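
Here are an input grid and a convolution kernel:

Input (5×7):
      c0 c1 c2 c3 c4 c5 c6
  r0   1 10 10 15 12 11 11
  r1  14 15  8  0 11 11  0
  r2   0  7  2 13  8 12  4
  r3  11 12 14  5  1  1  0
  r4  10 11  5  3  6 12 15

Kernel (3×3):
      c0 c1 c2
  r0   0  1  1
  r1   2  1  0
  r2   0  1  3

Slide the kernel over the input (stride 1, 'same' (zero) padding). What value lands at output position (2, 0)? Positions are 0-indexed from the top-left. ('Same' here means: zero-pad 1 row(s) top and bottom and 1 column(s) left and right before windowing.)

76

The receptive field on the zero-padded input at this output position is [0 14 15 / 0 0 7 / 0 11 12]. Elementwise product with the kernel and sum: 14·1 + 15·1 + 0·2 + 0·1 + 11·1 + 12·3.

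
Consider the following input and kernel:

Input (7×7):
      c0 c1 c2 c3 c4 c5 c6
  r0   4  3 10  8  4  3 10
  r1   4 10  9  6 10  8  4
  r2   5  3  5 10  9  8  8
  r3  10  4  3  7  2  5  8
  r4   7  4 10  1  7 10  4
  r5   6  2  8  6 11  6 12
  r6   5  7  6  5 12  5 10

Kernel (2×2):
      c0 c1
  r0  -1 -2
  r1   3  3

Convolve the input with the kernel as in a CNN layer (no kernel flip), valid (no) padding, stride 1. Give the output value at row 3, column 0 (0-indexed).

15

The receptive field on the input at this output position is [10 4 / 7 4]. Elementwise product with the kernel and sum: 10·-1 + 4·-2 + 7·3 + 4·3.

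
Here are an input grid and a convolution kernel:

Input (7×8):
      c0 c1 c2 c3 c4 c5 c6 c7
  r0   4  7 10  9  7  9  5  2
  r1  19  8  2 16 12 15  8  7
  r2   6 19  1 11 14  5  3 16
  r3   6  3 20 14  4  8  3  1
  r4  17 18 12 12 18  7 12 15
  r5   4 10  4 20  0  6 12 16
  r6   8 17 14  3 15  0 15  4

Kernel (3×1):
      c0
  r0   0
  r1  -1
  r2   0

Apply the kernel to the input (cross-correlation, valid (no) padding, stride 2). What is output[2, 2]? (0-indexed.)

0

The receptive field on the input at this output position is [18 / 0 / 15]. Elementwise product with the kernel and sum: 0·-1.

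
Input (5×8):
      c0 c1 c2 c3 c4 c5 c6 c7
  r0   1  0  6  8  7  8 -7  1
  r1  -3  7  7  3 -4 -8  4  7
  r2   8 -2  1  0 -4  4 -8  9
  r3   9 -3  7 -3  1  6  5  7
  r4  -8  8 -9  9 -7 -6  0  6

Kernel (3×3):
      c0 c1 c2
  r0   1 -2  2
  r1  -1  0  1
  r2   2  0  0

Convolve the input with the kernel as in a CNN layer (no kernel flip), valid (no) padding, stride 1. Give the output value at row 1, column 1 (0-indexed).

The receptive field on the input at this output position is [7 7 3 / -2 1 0 / -3 7 -3]. Elementwise product with the kernel and sum: 7·1 + 7·-2 + 3·2 + -2·-1 + 0·1 + -3·2.

-5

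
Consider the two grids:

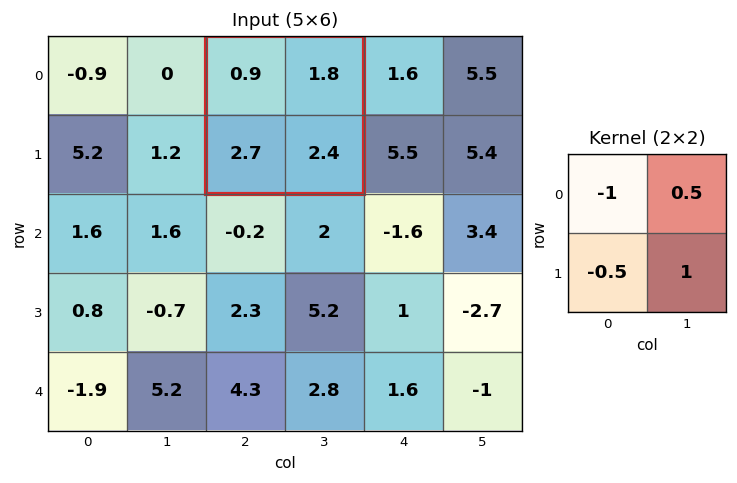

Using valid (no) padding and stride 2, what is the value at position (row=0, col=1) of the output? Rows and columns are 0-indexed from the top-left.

1.05

The receptive field on the input at this output position is [0.9 1.8 / 2.7 2.4]. Elementwise product with the kernel and sum: 0.9·-1 + 1.8·0.5 + 2.7·-0.5 + 2.4·1.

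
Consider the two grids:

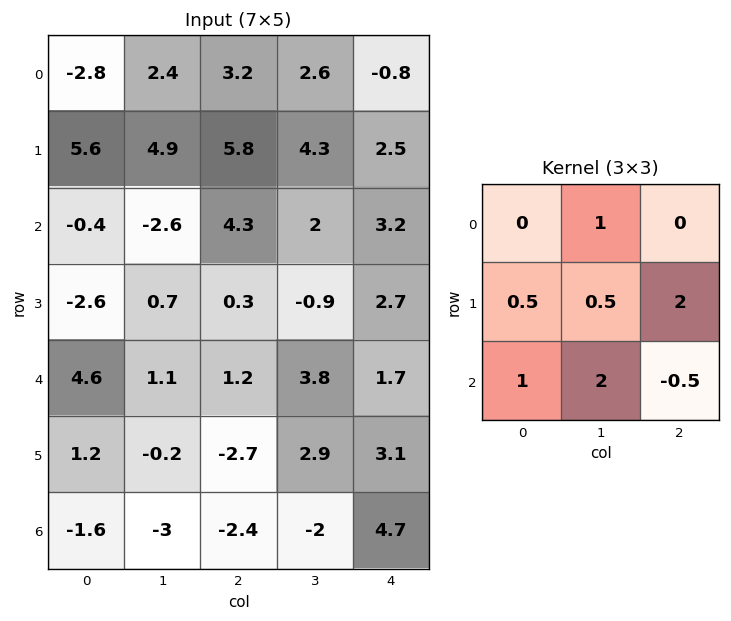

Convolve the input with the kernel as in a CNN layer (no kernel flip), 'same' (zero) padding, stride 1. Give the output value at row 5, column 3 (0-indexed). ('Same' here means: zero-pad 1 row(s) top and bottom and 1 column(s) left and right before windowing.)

1.35

The receptive field on the zero-padded input at this output position is [1.2 3.8 1.7 / -2.7 2.9 3.1 / -2.4 -2 4.7]. Elementwise product with the kernel and sum: 3.8·1 + -2.7·0.5 + 2.9·0.5 + 3.1·2 + -2.4·1 + -2·2 + 4.7·-0.5.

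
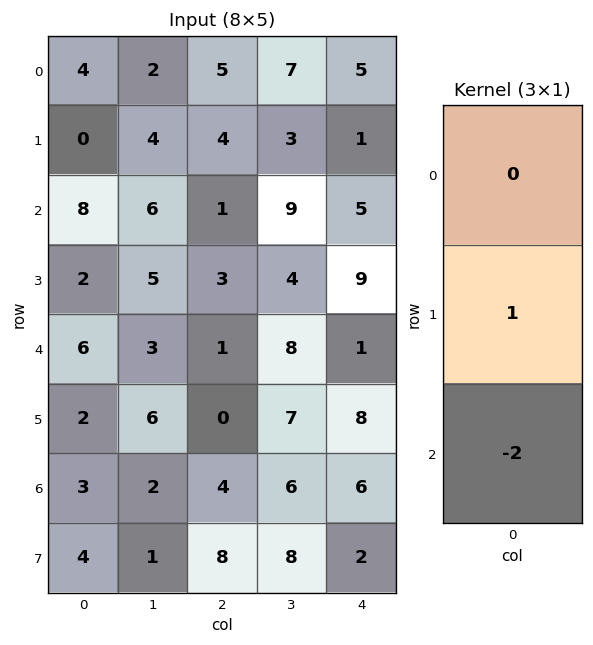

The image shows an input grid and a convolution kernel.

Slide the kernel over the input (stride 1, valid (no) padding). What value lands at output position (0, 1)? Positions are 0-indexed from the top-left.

The receptive field on the input at this output position is [2 / 4 / 6]. Elementwise product with the kernel and sum: 4·1 + 6·-2.

-8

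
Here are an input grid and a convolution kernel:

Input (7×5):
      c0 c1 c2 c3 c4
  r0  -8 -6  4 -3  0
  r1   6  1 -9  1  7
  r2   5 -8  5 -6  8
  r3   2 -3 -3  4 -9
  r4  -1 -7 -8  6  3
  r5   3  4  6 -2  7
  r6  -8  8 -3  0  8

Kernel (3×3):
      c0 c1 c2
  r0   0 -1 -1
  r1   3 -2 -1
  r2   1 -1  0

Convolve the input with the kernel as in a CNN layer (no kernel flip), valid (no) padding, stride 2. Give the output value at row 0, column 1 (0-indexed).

-22

The receptive field on the input at this output position is [4 -3 0 / -9 1 7 / 5 -6 8]. Elementwise product with the kernel and sum: -3·-1 + 0·-1 + -9·3 + 1·-2 + 7·-1 + 5·1 + -6·-1.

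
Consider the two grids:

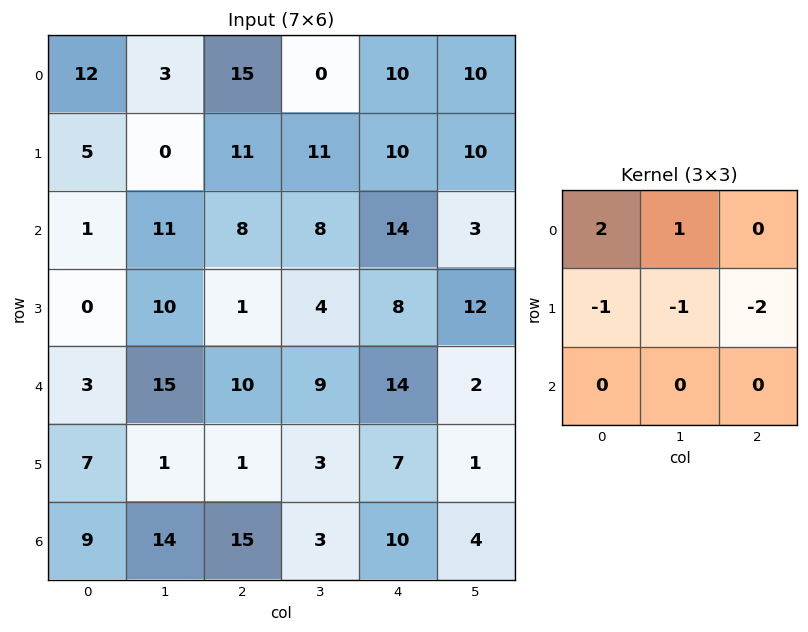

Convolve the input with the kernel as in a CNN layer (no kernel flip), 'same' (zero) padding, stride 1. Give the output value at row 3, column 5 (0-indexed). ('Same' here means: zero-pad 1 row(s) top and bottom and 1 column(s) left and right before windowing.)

The receptive field on the zero-padded input at this output position is [14 3 0 / 8 12 0 / 14 2 0]. Elementwise product with the kernel and sum: 14·2 + 3·1 + 8·-1 + 12·-1 + 0·-2.

11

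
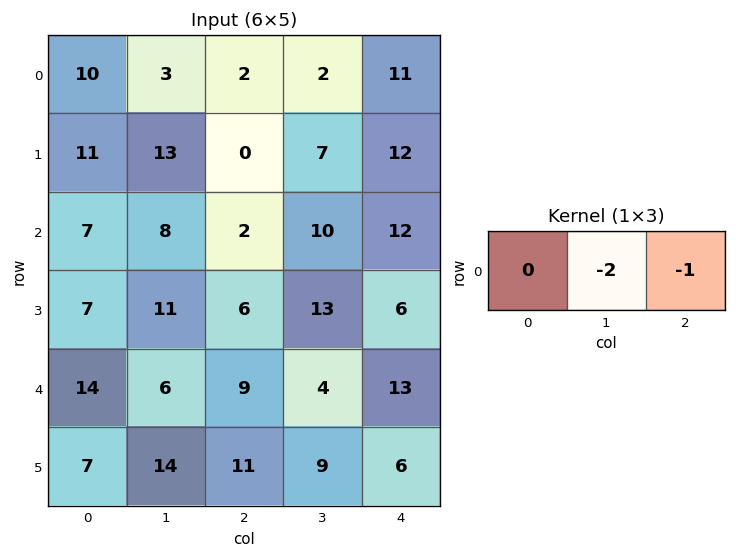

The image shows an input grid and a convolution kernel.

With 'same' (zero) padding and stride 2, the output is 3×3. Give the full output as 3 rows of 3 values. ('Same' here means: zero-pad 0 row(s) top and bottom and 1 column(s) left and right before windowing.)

-23 -6 -22
-22 -14 -24
-34 -22 -26

Output[0,0]: The receptive field on the zero-padded input at this output position is [0 10 3]. Elementwise product with the kernel and sum: 10·-2 + 3·-1.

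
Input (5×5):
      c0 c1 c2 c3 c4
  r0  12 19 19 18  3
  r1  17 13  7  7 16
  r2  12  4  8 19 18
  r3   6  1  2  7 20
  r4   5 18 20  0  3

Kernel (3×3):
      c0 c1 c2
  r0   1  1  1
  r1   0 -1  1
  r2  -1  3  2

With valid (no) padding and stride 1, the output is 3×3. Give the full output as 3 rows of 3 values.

60 114 134
42 57 88
114 78 44

Output[0,0]: The receptive field on the input at this output position is [12 19 19 / 17 13 7 / 12 4 8]. Elementwise product with the kernel and sum: 12·1 + 19·1 + 19·1 + 13·-1 + 7·1 + 12·-1 + 4·3 + 8·2.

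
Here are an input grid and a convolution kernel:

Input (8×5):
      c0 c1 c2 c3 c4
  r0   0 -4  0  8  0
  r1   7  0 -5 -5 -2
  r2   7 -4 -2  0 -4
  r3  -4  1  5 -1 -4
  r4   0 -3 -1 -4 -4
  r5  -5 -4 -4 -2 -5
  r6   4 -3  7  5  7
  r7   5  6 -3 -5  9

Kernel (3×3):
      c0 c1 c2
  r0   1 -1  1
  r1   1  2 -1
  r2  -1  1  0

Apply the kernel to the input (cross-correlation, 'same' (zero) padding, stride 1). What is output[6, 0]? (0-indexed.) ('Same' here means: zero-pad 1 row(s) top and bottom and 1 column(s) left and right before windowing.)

17

The receptive field on the zero-padded input at this output position is [0 -5 -4 / 0 4 -3 / 0 5 6]. Elementwise product with the kernel and sum: 0·1 + -5·-1 + -4·1 + 0·1 + 4·2 + -3·-1 + 0·-1 + 5·1.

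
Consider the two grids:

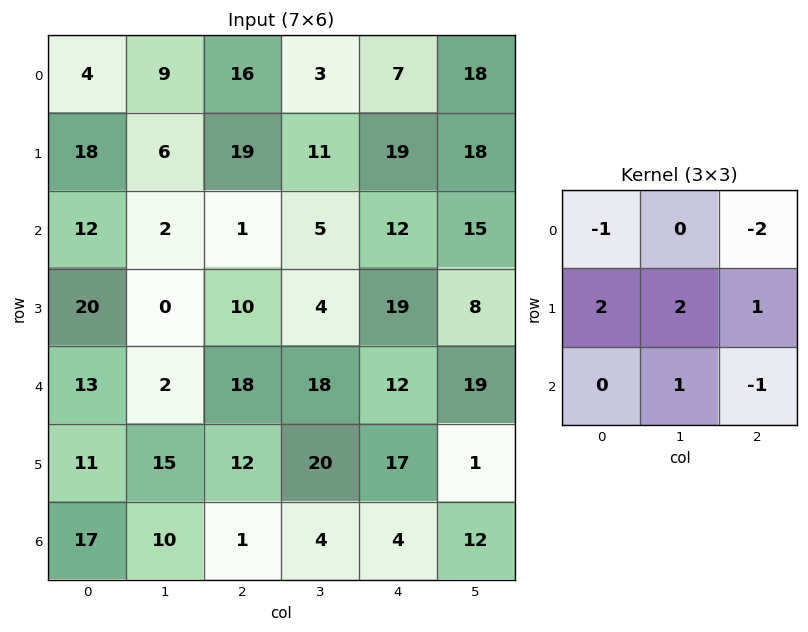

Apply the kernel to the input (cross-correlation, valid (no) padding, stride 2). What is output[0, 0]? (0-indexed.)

32

The receptive field on the input at this output position is [4 9 16 / 18 6 19 / 12 2 1]. Elementwise product with the kernel and sum: 4·-1 + 16·-2 + 18·2 + 6·2 + 19·1 + 2·1 + 1·-1.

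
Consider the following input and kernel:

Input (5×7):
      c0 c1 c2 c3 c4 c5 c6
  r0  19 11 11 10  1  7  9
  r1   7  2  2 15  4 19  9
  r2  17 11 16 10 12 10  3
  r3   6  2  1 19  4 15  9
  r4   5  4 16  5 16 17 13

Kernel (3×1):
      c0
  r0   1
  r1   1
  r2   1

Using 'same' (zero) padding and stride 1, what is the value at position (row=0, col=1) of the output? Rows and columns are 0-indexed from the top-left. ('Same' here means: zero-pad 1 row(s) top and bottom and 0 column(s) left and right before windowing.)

The receptive field on the zero-padded input at this output position is [0 / 11 / 2]. Elementwise product with the kernel and sum: 0·1 + 11·1 + 2·1.

13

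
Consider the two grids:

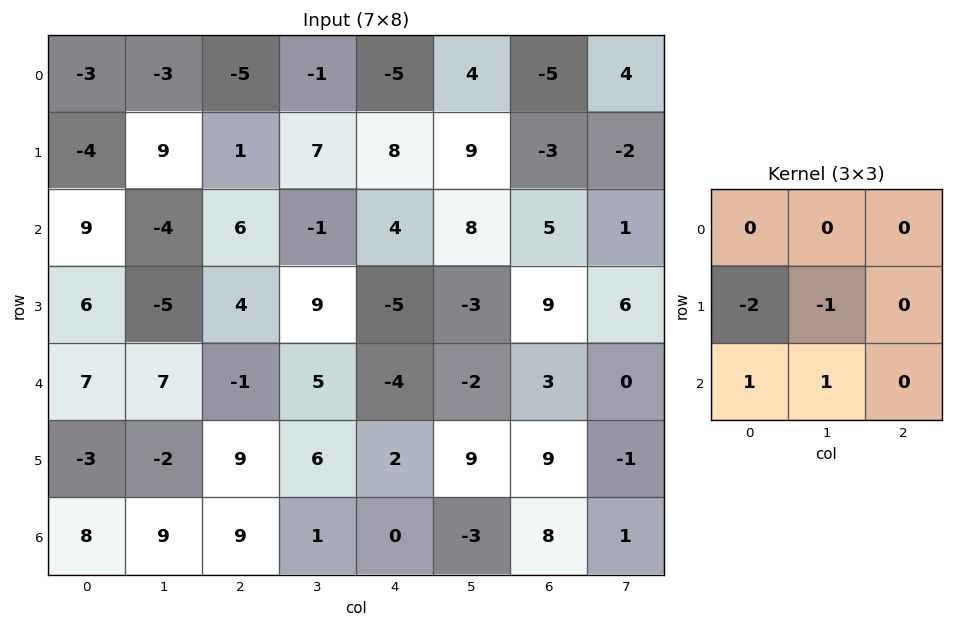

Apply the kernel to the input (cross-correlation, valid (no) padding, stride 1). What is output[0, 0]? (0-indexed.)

The receptive field on the input at this output position is [-3 -3 -5 / -4 9 1 / 9 -4 6]. Elementwise product with the kernel and sum: -4·-2 + 9·-1 + 9·1 + -4·1.

4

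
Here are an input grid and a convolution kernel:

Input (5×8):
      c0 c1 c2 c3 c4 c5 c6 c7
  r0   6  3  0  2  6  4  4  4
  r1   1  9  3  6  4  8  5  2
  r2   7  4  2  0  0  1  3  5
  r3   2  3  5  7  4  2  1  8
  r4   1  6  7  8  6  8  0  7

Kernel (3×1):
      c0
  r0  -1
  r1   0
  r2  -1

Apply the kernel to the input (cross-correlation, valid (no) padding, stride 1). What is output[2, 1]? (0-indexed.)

-10

The receptive field on the input at this output position is [4 / 3 / 6]. Elementwise product with the kernel and sum: 4·-1 + 6·-1.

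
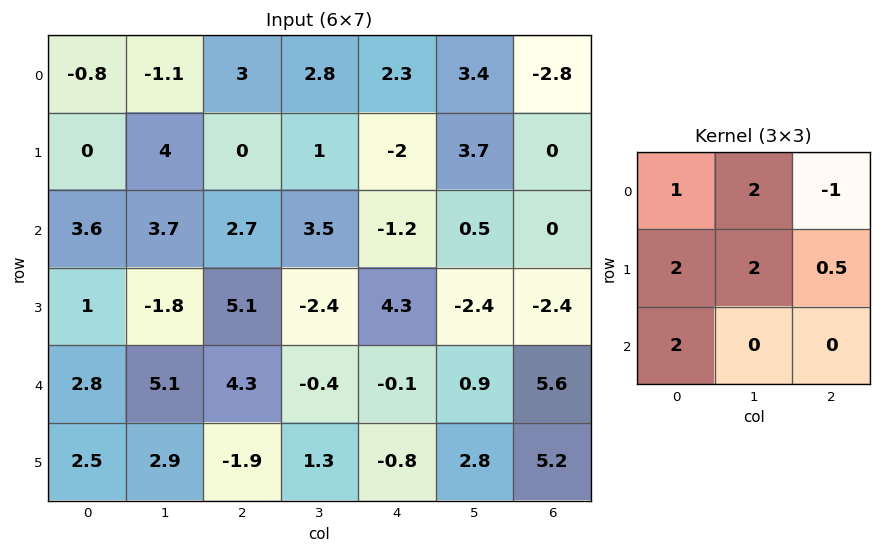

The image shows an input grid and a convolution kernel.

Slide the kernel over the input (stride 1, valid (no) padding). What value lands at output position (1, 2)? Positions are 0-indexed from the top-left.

The receptive field on the input at this output position is [0 1 -2 / 2.7 3.5 -1.2 / 5.1 -2.4 4.3]. Elementwise product with the kernel and sum: 0·1 + 1·2 + -2·-1 + 2.7·2 + 3.5·2 + -1.2·0.5 + 5.1·2.

26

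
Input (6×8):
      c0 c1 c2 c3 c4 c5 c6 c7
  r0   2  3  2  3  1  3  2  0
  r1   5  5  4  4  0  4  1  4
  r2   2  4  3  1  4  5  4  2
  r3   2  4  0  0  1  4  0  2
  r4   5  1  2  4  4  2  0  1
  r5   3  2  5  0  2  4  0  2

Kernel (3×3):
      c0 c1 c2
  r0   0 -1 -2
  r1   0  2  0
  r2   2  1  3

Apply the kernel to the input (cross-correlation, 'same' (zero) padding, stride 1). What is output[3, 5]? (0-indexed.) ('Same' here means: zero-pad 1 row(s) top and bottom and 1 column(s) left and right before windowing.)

The receptive field on the zero-padded input at this output position is [4 5 4 / 1 4 0 / 4 2 0]. Elementwise product with the kernel and sum: 5·-1 + 4·-2 + 4·2 + 4·2 + 2·1 + 0·3.

5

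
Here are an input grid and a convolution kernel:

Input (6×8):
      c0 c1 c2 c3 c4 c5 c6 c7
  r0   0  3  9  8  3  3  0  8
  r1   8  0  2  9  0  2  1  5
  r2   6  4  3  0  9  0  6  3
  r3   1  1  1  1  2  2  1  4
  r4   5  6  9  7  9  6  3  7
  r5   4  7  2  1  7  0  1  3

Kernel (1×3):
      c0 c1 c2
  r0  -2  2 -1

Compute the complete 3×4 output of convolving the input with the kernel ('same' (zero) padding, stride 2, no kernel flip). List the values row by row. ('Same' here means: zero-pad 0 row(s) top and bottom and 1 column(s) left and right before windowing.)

-3 4 -13 -14
8 -2 18 9
4 -1 -2 -13

Output[0,0]: The receptive field on the zero-padded input at this output position is [0 0 3]. Elementwise product with the kernel and sum: 0·-2 + 0·2 + 3·-1.
Output[0,1]: The receptive field on the zero-padded input at this output position is [3 9 8]. Elementwise product with the kernel and sum: 3·-2 + 9·2 + 8·-1.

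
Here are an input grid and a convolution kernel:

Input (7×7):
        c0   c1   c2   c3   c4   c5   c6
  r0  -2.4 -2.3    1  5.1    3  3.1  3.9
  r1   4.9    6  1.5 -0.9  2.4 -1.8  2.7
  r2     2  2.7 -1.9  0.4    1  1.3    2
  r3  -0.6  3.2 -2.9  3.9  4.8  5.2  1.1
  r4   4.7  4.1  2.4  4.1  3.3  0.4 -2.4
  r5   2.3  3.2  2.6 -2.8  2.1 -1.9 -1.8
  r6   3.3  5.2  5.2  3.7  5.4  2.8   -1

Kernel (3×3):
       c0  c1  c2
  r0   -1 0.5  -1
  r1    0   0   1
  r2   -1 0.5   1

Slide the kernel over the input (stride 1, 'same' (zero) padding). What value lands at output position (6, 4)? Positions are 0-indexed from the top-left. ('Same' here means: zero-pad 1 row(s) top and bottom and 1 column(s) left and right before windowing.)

The receptive field on the zero-padded input at this output position is [-2.8 2.1 -1.9 / 3.7 5.4 2.8 / 0 0 0]. Elementwise product with the kernel and sum: -2.8·-1 + 2.1·0.5 + -1.9·-1 + 2.8·1 + 0·-1 + 0·0.5 + 0·1.

8.55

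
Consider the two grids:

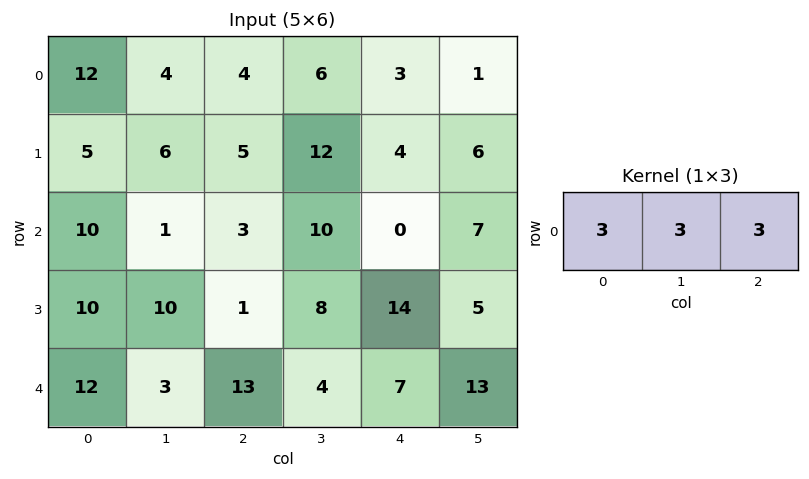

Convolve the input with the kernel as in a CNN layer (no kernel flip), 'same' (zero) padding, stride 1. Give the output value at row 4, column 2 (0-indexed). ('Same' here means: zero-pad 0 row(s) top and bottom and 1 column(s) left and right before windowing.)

60

The receptive field on the zero-padded input at this output position is [3 13 4]. Elementwise product with the kernel and sum: 3·3 + 13·3 + 4·3.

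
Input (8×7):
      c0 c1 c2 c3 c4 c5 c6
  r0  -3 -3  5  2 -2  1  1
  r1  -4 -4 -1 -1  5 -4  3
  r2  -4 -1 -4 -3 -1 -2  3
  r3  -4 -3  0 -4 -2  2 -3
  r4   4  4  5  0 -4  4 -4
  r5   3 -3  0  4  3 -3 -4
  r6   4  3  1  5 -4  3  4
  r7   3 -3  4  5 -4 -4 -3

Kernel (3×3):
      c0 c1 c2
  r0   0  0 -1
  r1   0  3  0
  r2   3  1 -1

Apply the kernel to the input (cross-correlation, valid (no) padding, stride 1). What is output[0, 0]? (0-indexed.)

The receptive field on the input at this output position is [-3 -3 5 / -4 -4 -1 / -4 -1 -4]. Elementwise product with the kernel and sum: 5·-1 + -4·3 + -4·3 + -1·1 + -4·-1.

-26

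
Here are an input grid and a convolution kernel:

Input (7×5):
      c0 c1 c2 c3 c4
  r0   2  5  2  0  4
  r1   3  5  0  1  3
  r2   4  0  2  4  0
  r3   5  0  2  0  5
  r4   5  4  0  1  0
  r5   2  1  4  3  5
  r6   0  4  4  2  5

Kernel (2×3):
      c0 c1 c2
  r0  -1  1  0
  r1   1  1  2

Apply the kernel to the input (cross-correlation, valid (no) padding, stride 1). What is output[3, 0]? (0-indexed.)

4

The receptive field on the input at this output position is [5 0 2 / 5 4 0]. Elementwise product with the kernel and sum: 5·-1 + 0·1 + 5·1 + 4·1 + 0·2.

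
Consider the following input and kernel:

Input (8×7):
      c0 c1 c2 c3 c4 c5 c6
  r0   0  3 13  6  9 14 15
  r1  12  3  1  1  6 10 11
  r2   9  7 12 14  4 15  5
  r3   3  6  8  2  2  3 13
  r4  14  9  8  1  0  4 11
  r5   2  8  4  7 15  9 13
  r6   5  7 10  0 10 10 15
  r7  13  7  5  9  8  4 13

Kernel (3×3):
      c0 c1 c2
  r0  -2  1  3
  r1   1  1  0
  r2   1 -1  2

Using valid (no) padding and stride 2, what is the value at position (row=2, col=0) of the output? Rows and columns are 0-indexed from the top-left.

33

The receptive field on the input at this output position is [14 9 8 / 2 8 4 / 5 7 10]. Elementwise product with the kernel and sum: 14·-2 + 9·1 + 8·3 + 2·1 + 8·1 + 5·1 + 7·-1 + 10·2.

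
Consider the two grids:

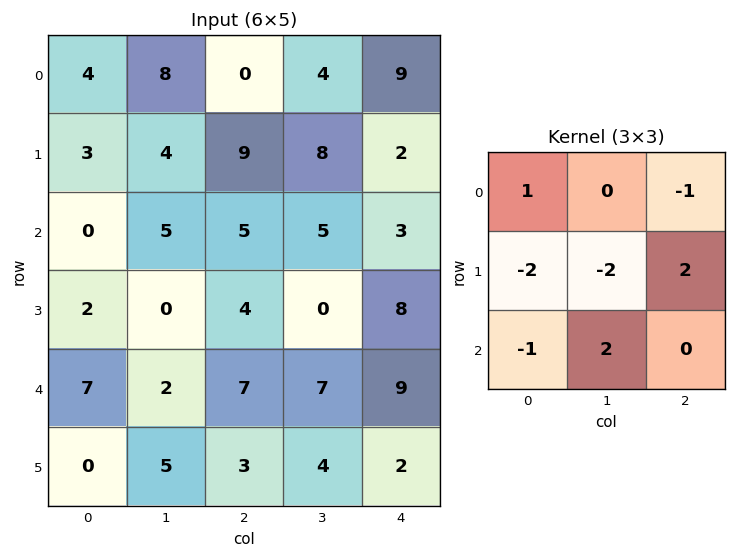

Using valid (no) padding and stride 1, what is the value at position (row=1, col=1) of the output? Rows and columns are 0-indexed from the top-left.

The receptive field on the input at this output position is [4 9 8 / 5 5 5 / 0 4 0]. Elementwise product with the kernel and sum: 4·1 + 8·-1 + 5·-2 + 5·-2 + 5·2 + 0·-1 + 4·2.

-6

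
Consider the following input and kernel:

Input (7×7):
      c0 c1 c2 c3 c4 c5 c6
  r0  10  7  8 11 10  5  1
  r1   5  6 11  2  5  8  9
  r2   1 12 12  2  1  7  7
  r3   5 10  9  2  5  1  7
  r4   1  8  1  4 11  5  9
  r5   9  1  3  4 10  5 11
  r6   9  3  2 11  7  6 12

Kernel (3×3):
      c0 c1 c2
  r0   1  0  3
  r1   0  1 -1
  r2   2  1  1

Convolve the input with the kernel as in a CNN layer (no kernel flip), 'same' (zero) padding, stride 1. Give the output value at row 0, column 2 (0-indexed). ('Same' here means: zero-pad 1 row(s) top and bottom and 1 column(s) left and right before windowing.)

22

The receptive field on the zero-padded input at this output position is [0 0 0 / 7 8 11 / 6 11 2]. Elementwise product with the kernel and sum: 0·1 + 0·3 + 8·1 + 11·-1 + 6·2 + 11·1 + 2·1.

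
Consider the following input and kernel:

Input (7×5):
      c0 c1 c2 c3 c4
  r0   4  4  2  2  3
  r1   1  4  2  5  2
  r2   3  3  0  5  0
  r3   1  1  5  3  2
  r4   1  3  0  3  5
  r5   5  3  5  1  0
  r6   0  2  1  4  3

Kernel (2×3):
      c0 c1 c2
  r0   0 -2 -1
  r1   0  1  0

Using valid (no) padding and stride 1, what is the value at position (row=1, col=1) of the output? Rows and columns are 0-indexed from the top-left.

The receptive field on the input at this output position is [4 2 5 / 3 0 5]. Elementwise product with the kernel and sum: 2·-2 + 5·-1 + 0·1.

-9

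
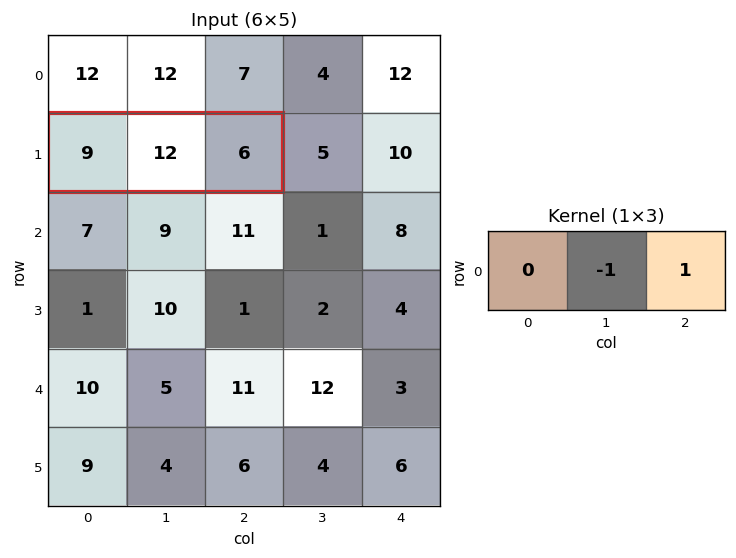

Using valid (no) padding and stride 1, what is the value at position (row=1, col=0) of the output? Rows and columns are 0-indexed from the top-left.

-6

The receptive field on the input at this output position is [9 12 6]. Elementwise product with the kernel and sum: 12·-1 + 6·1.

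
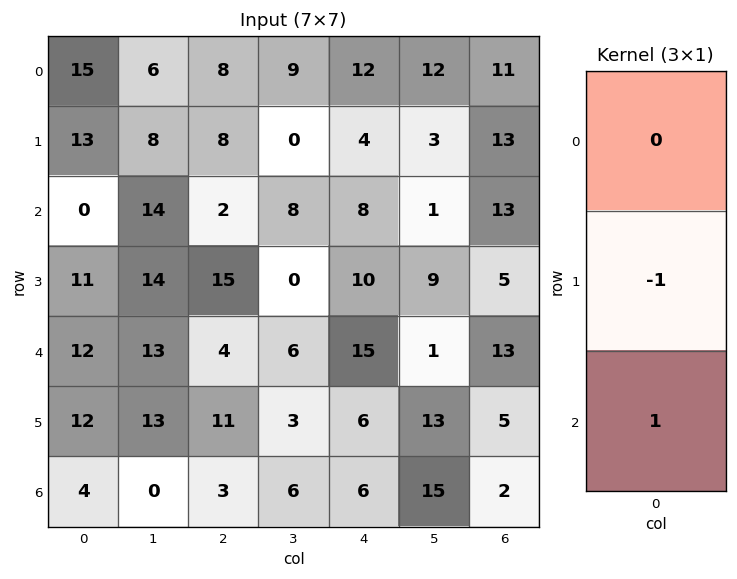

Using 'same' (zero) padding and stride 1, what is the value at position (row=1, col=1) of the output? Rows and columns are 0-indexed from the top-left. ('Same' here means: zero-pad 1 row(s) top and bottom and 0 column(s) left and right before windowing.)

The receptive field on the zero-padded input at this output position is [6 / 8 / 14]. Elementwise product with the kernel and sum: 8·-1 + 14·1.

6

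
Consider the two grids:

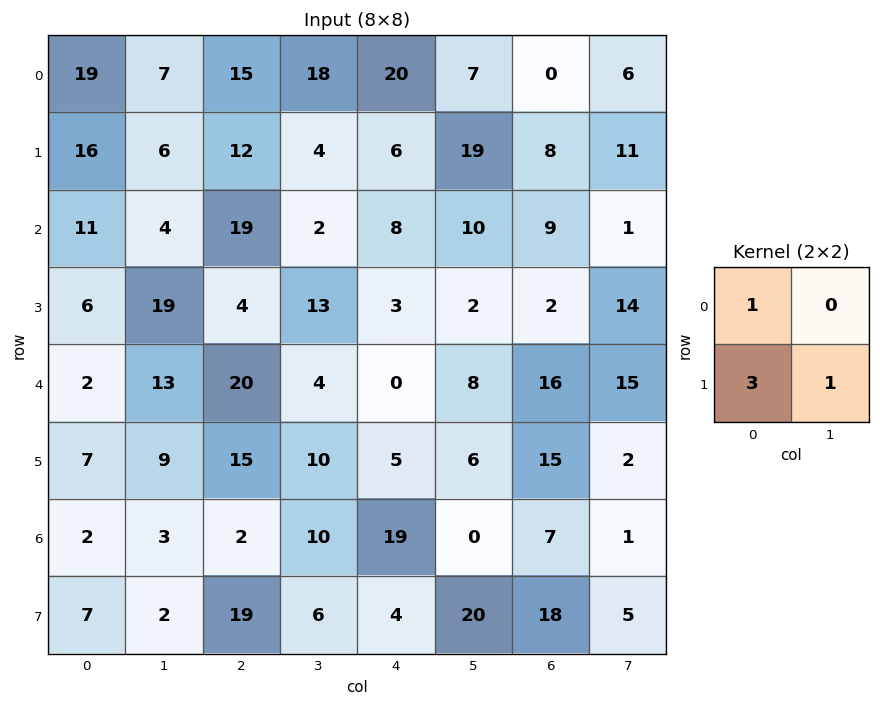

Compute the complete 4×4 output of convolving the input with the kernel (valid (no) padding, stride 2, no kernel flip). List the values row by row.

Output[0,0]: The receptive field on the input at this output position is [19 7 / 16 6]. Elementwise product with the kernel and sum: 19·1 + 16·3 + 6·1.
Output[0,1]: The receptive field on the input at this output position is [15 18 / 12 4]. Elementwise product with the kernel and sum: 15·1 + 12·3 + 4·1.

73 55 57 35
48 44 19 29
32 75 21 63
25 65 51 66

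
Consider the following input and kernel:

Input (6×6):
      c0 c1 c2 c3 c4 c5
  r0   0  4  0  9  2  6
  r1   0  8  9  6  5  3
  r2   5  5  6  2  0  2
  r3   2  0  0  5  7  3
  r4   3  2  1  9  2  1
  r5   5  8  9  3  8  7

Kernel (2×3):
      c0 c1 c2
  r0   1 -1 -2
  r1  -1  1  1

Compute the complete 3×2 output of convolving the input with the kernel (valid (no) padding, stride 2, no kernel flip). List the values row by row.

13 -11
-14 16
11 -10

Output[0,0]: The receptive field on the input at this output position is [0 4 0 / 0 8 9]. Elementwise product with the kernel and sum: 0·1 + 4·-1 + 0·-2 + 0·-1 + 8·1 + 9·1.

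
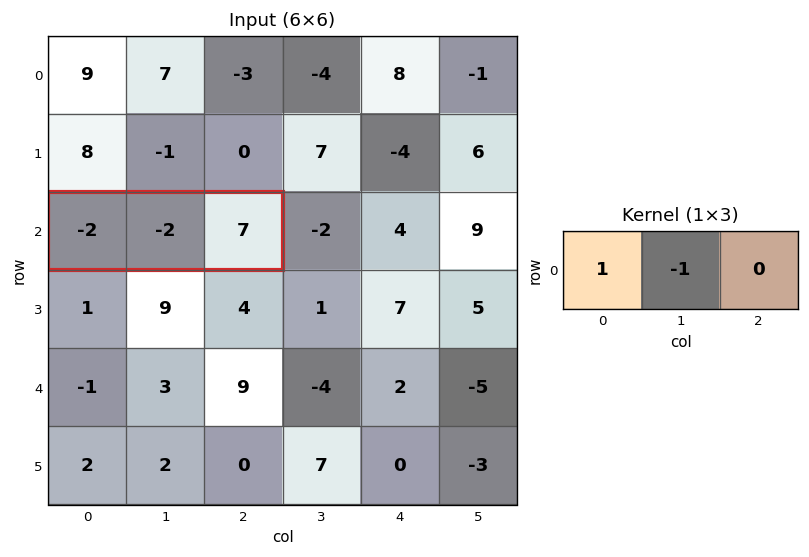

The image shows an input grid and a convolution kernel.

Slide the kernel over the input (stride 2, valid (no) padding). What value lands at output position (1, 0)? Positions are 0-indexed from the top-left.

0

The receptive field on the input at this output position is [-2 -2 7]. Elementwise product with the kernel and sum: -2·1 + -2·-1.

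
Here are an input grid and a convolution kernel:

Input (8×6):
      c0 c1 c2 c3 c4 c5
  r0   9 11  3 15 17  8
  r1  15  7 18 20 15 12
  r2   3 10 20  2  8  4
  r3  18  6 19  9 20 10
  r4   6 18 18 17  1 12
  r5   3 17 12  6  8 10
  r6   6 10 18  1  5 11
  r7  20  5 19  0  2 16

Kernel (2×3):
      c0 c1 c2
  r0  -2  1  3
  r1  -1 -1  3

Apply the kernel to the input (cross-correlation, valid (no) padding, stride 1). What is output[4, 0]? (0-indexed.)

76

The receptive field on the input at this output position is [6 18 18 / 3 17 12]. Elementwise product with the kernel and sum: 6·-2 + 18·1 + 18·3 + 3·-1 + 17·-1 + 12·3.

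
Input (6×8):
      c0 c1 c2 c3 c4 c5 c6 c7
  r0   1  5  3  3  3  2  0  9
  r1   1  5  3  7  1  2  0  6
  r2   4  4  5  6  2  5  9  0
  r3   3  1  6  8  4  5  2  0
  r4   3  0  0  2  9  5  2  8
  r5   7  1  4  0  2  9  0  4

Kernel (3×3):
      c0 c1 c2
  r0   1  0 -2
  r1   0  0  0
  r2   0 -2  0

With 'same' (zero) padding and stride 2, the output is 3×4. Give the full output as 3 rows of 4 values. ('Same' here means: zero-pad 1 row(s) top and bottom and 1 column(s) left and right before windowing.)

-2 -6 -2 0
-16 -21 -5 -14
-16 -23 -6 5

Output[0,0]: The receptive field on the zero-padded input at this output position is [0 0 0 / 0 1 5 / 0 1 5]. Elementwise product with the kernel and sum: 0·1 + 0·-2 + 1·-2.
Output[0,1]: The receptive field on the zero-padded input at this output position is [0 0 0 / 5 3 3 / 5 3 7]. Elementwise product with the kernel and sum: 0·1 + 0·-2 + 3·-2.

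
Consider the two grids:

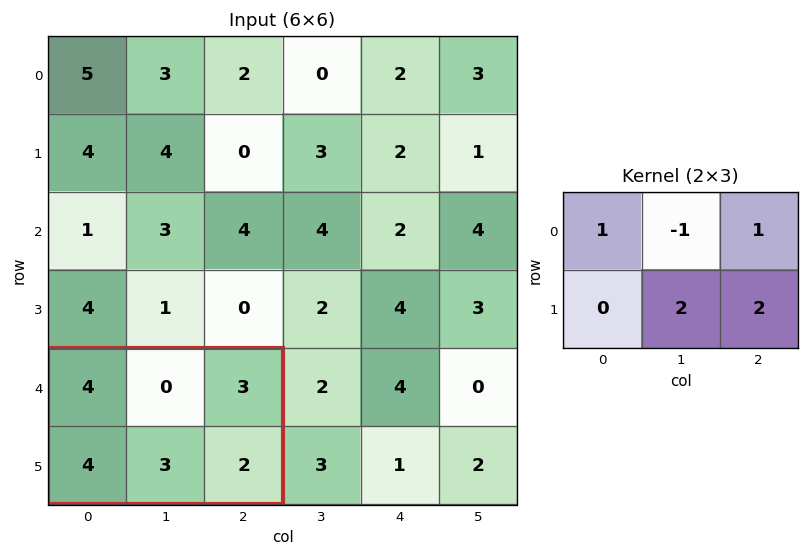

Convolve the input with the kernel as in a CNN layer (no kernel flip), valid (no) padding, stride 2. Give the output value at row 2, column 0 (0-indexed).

The receptive field on the input at this output position is [4 0 3 / 4 3 2]. Elementwise product with the kernel and sum: 4·1 + 0·-1 + 3·1 + 3·2 + 2·2.

17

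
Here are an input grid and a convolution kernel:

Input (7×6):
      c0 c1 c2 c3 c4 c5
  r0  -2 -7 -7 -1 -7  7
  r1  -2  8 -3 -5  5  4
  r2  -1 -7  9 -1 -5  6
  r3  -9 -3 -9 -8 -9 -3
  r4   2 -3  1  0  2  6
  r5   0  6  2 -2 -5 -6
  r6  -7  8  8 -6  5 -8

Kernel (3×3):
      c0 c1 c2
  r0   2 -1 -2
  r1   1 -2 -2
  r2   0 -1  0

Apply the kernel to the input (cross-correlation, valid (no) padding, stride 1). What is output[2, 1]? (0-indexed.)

The receptive field on the input at this output position is [-7 9 -1 / -3 -9 -8 / -3 1 0]. Elementwise product with the kernel and sum: -7·2 + 9·-1 + -1·-2 + -3·1 + -9·-2 + -8·-2 + 1·-1.

9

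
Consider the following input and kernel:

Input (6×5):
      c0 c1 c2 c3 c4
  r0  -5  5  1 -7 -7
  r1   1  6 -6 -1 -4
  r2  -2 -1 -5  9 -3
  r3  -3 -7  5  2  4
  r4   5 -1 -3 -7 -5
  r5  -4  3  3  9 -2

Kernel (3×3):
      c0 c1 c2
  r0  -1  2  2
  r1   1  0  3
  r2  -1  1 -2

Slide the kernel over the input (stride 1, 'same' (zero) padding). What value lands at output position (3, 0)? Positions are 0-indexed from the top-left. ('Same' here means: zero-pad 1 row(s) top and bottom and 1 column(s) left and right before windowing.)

The receptive field on the zero-padded input at this output position is [0 -2 -1 / 0 -3 -7 / 0 5 -1]. Elementwise product with the kernel and sum: 0·-1 + -2·2 + -1·2 + 0·1 + -7·3 + 0·-1 + 5·1 + -1·-2.

-20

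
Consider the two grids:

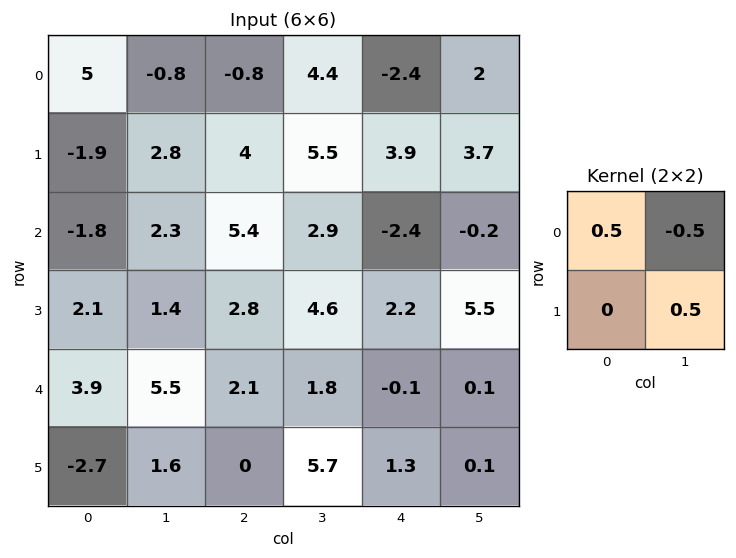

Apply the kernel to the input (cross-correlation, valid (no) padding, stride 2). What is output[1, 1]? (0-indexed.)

The receptive field on the input at this output position is [5.4 2.9 / 2.8 4.6]. Elementwise product with the kernel and sum: 5.4·0.5 + 2.9·-0.5 + 4.6·0.5.

3.55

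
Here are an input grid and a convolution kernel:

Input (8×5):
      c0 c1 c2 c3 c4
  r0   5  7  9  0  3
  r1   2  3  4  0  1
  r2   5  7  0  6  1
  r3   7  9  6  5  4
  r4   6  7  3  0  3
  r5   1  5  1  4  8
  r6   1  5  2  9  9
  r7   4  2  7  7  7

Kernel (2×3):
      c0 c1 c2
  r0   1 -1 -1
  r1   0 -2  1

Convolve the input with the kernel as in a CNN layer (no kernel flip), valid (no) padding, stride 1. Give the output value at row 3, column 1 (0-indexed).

-8

The receptive field on the input at this output position is [9 6 5 / 7 3 0]. Elementwise product with the kernel and sum: 9·1 + 6·-1 + 5·-1 + 3·-2 + 0·1.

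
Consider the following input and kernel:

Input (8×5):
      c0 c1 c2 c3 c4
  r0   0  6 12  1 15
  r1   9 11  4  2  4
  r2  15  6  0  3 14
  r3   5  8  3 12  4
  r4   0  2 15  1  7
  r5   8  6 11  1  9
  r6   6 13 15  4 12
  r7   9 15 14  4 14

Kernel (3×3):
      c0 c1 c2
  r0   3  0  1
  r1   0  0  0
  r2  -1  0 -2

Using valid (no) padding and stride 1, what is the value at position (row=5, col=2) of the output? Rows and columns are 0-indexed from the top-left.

The receptive field on the input at this output position is [11 1 9 / 15 4 12 / 14 4 14]. Elementwise product with the kernel and sum: 11·3 + 9·1 + 14·-1 + 14·-2.

0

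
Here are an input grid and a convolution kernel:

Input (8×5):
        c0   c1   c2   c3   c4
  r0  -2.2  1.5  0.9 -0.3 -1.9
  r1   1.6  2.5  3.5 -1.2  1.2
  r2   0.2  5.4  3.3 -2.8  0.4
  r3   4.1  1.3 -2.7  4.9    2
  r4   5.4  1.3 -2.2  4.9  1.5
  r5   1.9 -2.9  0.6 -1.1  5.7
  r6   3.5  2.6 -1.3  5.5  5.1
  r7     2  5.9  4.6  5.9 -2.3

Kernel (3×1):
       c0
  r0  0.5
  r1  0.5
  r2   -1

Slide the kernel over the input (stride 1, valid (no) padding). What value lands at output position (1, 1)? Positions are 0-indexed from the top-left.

The receptive field on the input at this output position is [2.5 / 5.4 / 1.3]. Elementwise product with the kernel and sum: 2.5·0.5 + 5.4·0.5 + 1.3·-1.

2.65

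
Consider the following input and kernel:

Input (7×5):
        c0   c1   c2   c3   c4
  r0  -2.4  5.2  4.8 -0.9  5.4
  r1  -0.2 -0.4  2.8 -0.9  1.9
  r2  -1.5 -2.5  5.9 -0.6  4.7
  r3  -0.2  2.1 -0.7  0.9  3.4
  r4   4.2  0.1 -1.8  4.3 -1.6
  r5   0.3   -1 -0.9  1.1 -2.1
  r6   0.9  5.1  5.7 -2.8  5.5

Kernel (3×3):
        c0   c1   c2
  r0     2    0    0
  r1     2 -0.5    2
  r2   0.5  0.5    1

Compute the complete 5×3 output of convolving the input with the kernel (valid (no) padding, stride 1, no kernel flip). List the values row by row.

4.5 7.5 26.8
9.9 -8.35 30.6
-5.5 4.8 16.4
3.1 14.05 -12.35
16.4 3.45 -3.2

Output[0,0]: The receptive field on the input at this output position is [-2.4 5.2 4.8 / -0.2 -0.4 2.8 / -1.5 -2.5 5.9]. Elementwise product with the kernel and sum: -2.4·2 + -0.2·2 + -0.4·-0.5 + 2.8·2 + -1.5·0.5 + -2.5·0.5 + 5.9·1.
Output[0,1]: The receptive field on the input at this output position is [5.2 4.8 -0.9 / -0.4 2.8 -0.9 / -2.5 5.9 -0.6]. Elementwise product with the kernel and sum: 5.2·2 + -0.4·2 + 2.8·-0.5 + -0.9·2 + -2.5·0.5 + 5.9·0.5 + -0.6·1.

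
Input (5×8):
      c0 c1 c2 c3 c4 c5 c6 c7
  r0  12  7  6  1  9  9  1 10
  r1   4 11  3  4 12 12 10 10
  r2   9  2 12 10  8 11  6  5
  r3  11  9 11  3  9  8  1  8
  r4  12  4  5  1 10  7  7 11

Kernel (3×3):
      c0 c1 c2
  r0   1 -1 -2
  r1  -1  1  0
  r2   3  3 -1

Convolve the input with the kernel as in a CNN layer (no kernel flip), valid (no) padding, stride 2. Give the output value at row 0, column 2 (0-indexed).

The receptive field on the input at this output position is [9 9 1 / 12 12 10 / 8 11 6]. Elementwise product with the kernel and sum: 9·1 + 9·-1 + 1·-2 + 12·-1 + 12·1 + 8·3 + 11·3 + 6·-1.

49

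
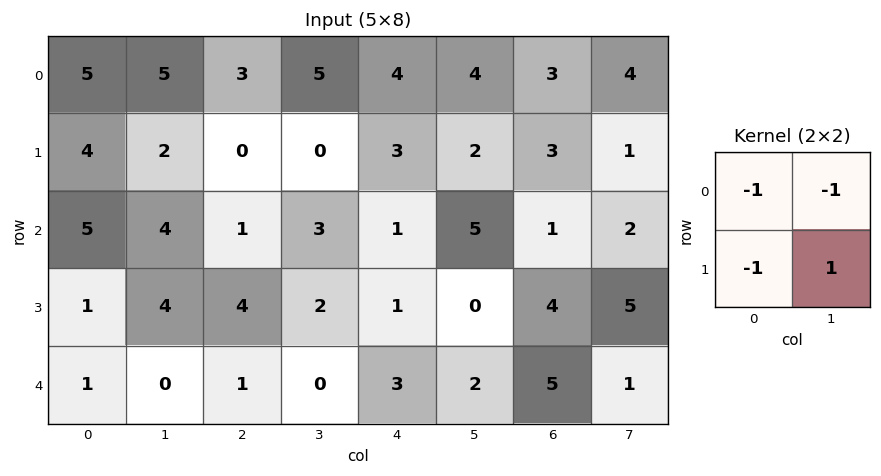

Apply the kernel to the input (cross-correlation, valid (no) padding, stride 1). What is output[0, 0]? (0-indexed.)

The receptive field on the input at this output position is [5 5 / 4 2]. Elementwise product with the kernel and sum: 5·-1 + 5·-1 + 4·-1 + 2·1.

-12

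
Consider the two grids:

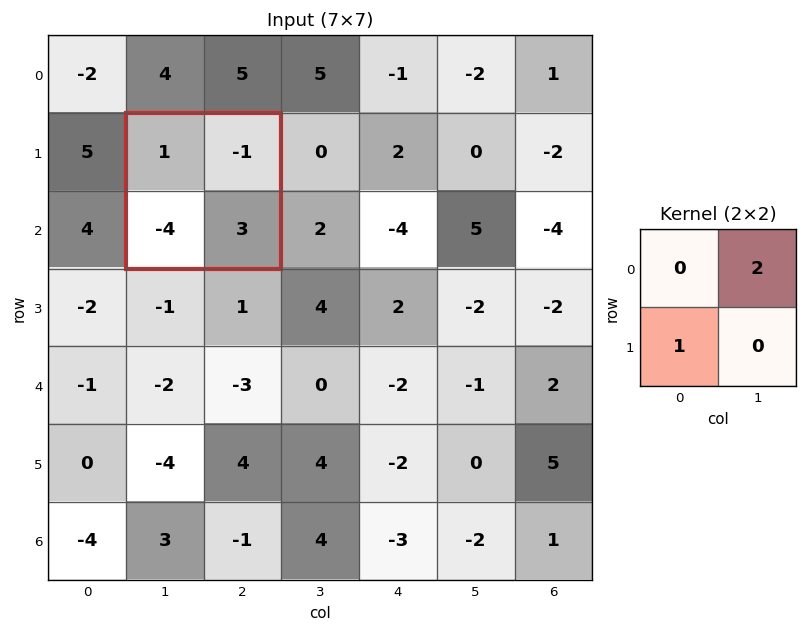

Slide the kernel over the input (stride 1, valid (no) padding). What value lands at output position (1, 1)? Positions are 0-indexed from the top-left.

-6

The receptive field on the input at this output position is [1 -1 / -4 3]. Elementwise product with the kernel and sum: -1·2 + -4·1.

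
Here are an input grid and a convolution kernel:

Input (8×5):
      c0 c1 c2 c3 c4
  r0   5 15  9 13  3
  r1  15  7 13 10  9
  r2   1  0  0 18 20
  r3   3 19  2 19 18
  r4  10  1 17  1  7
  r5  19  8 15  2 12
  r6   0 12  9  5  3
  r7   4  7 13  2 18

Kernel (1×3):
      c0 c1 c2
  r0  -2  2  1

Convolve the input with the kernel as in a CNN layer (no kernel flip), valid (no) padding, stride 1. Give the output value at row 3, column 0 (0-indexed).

34

The receptive field on the input at this output position is [3 19 2]. Elementwise product with the kernel and sum: 3·-2 + 19·2 + 2·1.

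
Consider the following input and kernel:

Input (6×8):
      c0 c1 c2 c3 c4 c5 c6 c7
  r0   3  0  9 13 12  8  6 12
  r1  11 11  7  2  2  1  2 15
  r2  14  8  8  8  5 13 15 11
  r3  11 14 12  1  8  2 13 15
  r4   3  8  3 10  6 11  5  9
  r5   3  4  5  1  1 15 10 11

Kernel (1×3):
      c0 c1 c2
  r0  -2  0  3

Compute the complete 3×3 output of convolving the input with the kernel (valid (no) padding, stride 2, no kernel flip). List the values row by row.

21 18 -6
-4 -1 35
3 12 3

Output[0,0]: The receptive field on the input at this output position is [3 0 9]. Elementwise product with the kernel and sum: 3·-2 + 9·3.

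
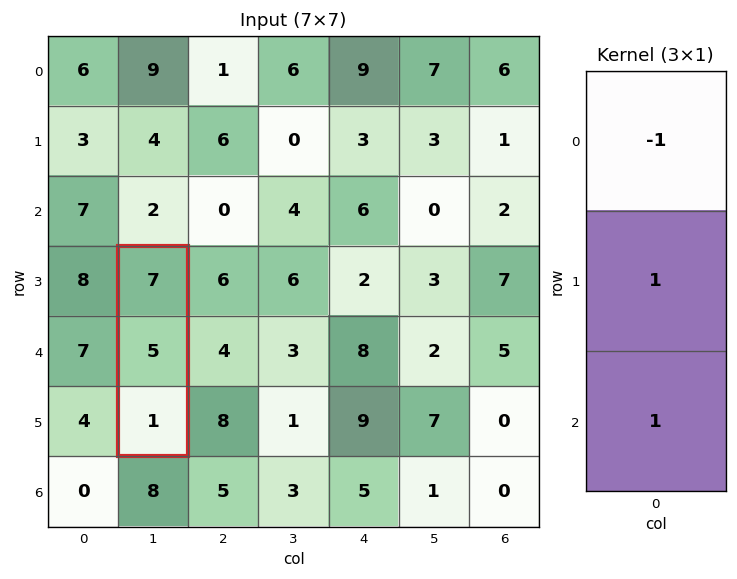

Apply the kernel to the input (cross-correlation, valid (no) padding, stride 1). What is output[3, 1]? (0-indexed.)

The receptive field on the input at this output position is [7 / 5 / 1]. Elementwise product with the kernel and sum: 7·-1 + 5·1 + 1·1.

-1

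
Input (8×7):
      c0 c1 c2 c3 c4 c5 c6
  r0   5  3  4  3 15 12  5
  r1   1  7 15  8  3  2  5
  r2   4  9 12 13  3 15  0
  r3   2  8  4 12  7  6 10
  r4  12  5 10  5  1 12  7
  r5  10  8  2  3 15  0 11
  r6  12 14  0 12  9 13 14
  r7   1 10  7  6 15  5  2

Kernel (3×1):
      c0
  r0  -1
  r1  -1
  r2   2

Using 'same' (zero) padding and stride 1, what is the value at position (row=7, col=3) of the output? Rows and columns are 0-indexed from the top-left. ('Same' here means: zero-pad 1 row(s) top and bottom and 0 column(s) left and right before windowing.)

-18

The receptive field on the zero-padded input at this output position is [12 / 6 / 0]. Elementwise product with the kernel and sum: 12·-1 + 6·-1 + 0·2.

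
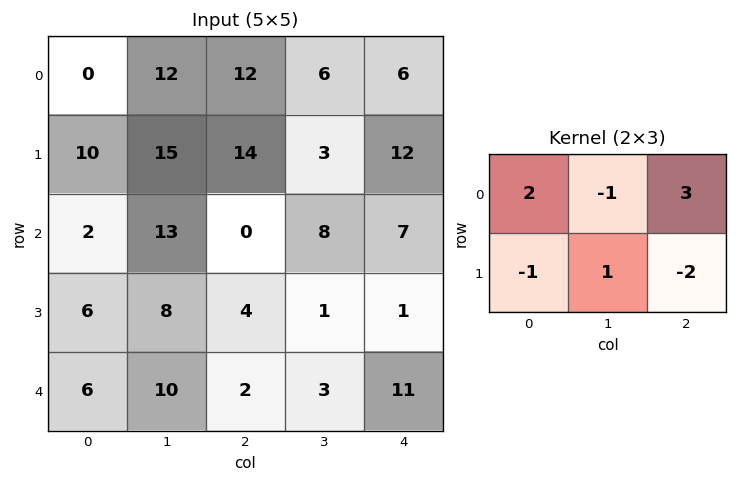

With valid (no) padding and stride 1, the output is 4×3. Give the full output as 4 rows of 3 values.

1 23 1
58 -4 55
-15 44 8
16 1 -11

Output[0,0]: The receptive field on the input at this output position is [0 12 12 / 10 15 14]. Elementwise product with the kernel and sum: 0·2 + 12·-1 + 12·3 + 10·-1 + 15·1 + 14·-2.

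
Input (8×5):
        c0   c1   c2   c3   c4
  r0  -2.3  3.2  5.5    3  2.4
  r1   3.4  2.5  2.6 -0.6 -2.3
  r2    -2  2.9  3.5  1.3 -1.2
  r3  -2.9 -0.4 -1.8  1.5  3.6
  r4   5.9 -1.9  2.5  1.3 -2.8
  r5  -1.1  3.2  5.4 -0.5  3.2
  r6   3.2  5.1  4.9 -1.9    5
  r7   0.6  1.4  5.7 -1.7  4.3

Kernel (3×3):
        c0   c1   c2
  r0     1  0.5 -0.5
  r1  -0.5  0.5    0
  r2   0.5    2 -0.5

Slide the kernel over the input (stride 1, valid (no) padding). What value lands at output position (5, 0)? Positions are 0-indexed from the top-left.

-1

The receptive field on the input at this output position is [-1.1 3.2 5.4 / 3.2 5.1 4.9 / 0.6 1.4 5.7]. Elementwise product with the kernel and sum: -1.1·1 + 3.2·0.5 + 5.4·-0.5 + 3.2·-0.5 + 5.1·0.5 + 0.6·0.5 + 1.4·2 + 5.7·-0.5.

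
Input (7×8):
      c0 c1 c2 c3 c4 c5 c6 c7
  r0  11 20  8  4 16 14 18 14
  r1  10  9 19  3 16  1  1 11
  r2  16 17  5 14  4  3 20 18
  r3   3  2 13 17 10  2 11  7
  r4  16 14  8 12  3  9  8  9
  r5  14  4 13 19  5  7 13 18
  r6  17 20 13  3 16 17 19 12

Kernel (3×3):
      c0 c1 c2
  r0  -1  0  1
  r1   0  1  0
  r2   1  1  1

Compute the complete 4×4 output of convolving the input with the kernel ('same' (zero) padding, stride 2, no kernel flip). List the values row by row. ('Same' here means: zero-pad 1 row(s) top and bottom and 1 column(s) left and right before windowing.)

Output[0,0]: The receptive field on the zero-padded input at this output position is [0 0 0 / 0 11 20 / 0 10 9]. Elementwise product with the kernel and sum: 0·-1 + 0·1 + 11·1 + 0·1 + 10·1 + 9·1.
Output[0,1]: The receptive field on the zero-padded input at this output position is [0 0 0 / 20 8 4 / 9 19 3]. Elementwise product with the kernel and sum: 0·-1 + 0·1 + 8·1 + 9·1 + 19·1 + 3·1.

30 39 36 31
30 31 31 50
36 59 19 51
21 28 4 30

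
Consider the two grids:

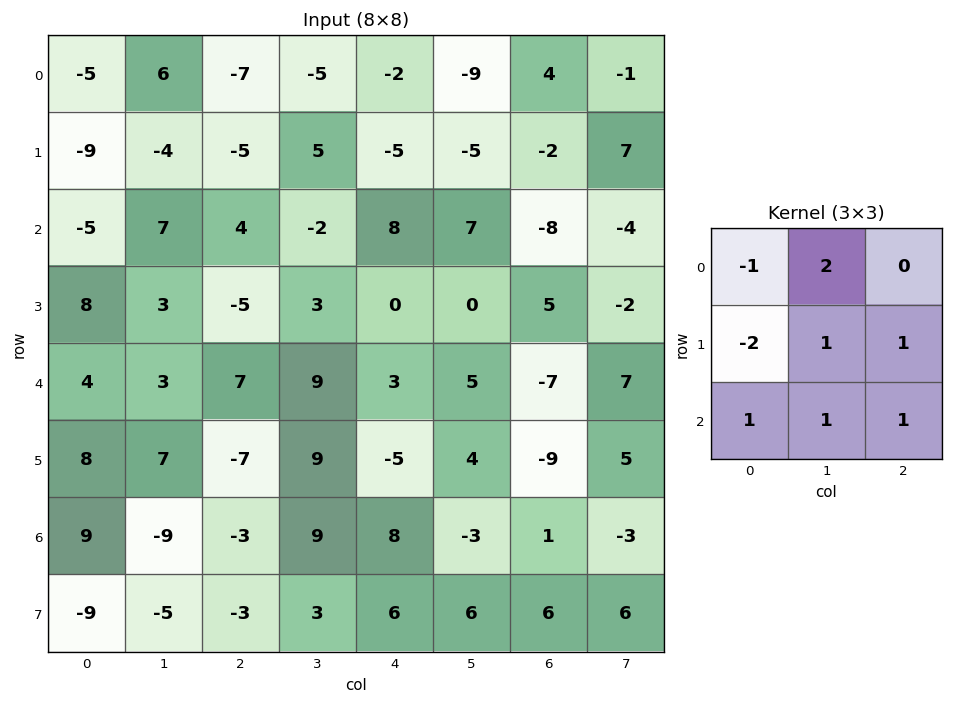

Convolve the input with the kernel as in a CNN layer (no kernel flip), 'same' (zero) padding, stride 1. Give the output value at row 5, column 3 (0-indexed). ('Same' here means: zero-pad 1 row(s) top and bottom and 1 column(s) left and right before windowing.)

43

The receptive field on the zero-padded input at this output position is [7 9 3 / -7 9 -5 / -3 9 8]. Elementwise product with the kernel and sum: 7·-1 + 9·2 + -7·-2 + 9·1 + -5·1 + -3·1 + 9·1 + 8·1.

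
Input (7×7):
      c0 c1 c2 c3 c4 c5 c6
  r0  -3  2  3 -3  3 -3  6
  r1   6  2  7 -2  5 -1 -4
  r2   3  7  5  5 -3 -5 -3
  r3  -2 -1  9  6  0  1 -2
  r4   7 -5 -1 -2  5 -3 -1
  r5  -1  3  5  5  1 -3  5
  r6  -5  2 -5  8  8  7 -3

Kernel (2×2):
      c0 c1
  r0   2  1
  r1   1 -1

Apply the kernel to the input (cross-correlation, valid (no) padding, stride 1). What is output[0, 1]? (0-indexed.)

2

The receptive field on the input at this output position is [2 3 / 2 7]. Elementwise product with the kernel and sum: 2·2 + 3·1 + 2·1 + 7·-1.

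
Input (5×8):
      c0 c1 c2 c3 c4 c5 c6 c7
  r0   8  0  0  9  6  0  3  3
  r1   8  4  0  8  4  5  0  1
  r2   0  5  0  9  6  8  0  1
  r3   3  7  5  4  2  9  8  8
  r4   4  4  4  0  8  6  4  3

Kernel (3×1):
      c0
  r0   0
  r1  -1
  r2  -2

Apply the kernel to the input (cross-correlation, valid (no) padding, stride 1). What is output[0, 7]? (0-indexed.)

The receptive field on the input at this output position is [3 / 1 / 1]. Elementwise product with the kernel and sum: 1·-1 + 1·-2.

-3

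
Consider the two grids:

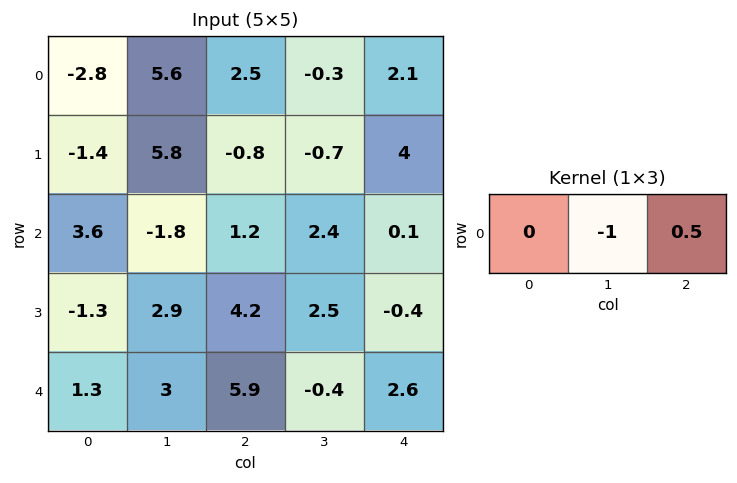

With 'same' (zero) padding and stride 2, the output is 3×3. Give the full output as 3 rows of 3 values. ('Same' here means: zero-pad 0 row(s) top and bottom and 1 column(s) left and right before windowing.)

5.6 -2.65 -2.1
-4.5 0 -0.1
0.2 -6.1 -2.6

Output[0,0]: The receptive field on the zero-padded input at this output position is [0 -2.8 5.6]. Elementwise product with the kernel and sum: -2.8·-1 + 5.6·0.5.
Output[0,1]: The receptive field on the zero-padded input at this output position is [5.6 2.5 -0.3]. Elementwise product with the kernel and sum: 2.5·-1 + -0.3·0.5.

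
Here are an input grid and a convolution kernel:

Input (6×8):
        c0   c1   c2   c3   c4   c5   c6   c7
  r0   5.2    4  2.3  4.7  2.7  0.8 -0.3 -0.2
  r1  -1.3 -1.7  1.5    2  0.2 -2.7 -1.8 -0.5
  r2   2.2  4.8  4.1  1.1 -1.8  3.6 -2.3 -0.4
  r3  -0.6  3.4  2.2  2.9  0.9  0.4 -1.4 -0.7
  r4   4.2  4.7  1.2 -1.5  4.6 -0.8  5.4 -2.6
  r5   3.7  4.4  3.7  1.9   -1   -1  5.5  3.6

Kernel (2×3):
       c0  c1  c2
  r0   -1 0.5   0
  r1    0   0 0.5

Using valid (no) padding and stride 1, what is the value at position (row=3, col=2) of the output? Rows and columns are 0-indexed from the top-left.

1.55

The receptive field on the input at this output position is [2.2 2.9 0.9 / 1.2 -1.5 4.6]. Elementwise product with the kernel and sum: 2.2·-1 + 2.9·0.5 + 4.6·0.5.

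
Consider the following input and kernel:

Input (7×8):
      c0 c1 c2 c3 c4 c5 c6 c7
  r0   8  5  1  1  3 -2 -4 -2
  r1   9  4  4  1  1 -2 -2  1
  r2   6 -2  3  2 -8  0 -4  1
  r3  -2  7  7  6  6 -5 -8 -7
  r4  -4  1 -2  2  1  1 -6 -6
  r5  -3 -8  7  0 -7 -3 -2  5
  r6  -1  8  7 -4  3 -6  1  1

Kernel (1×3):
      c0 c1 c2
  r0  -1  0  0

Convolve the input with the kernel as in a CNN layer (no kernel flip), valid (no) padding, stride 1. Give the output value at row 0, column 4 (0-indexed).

The receptive field on the input at this output position is [3 -2 -4]. Elementwise product with the kernel and sum: 3·-1.

-3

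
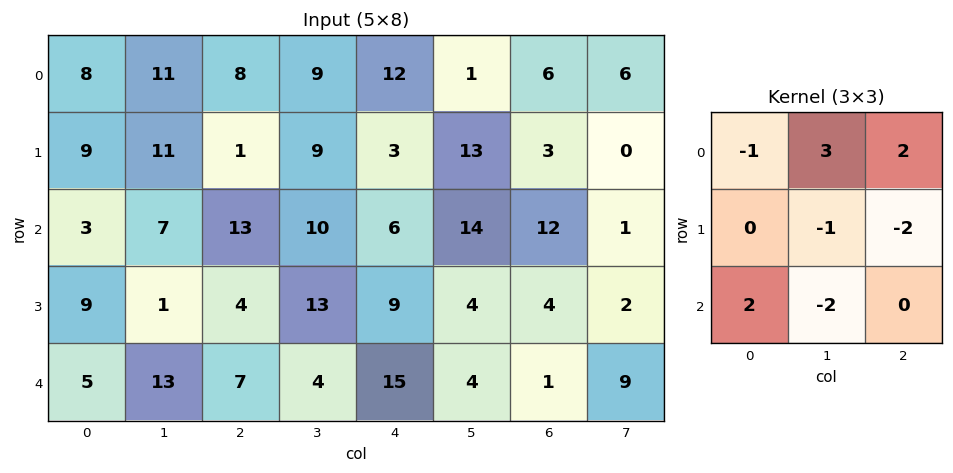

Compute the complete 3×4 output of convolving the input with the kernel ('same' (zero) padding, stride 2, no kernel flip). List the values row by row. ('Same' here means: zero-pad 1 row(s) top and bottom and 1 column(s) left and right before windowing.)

Output[0,0]: The receptive field on the zero-padded input at this output position is [0 0 0 / 0 8 11 / 0 9 11]. Elementwise product with the kernel and sum: 0·-1 + 0·3 + 0·2 + 8·-1 + 11·-2 + 0·2 + 9·-2.
Output[0,1]: The receptive field on the zero-padded input at this output position is [0 0 0 / 11 8 9 / 11 1 9]. Elementwise product with the kernel and sum: 0·-1 + 0·3 + 0·2 + 8·-1 + 9·-2 + 11·2 + 1·-2.

-48 -6 -2 2
14 -29 0 -18
-2 22 -1 -7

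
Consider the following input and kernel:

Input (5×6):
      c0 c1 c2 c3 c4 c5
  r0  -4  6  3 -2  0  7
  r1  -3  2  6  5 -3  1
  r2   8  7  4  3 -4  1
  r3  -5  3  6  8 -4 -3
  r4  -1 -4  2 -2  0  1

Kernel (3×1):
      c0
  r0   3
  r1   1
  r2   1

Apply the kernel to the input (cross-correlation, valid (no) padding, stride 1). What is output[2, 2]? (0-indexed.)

The receptive field on the input at this output position is [4 / 6 / 2]. Elementwise product with the kernel and sum: 4·3 + 6·1 + 2·1.

20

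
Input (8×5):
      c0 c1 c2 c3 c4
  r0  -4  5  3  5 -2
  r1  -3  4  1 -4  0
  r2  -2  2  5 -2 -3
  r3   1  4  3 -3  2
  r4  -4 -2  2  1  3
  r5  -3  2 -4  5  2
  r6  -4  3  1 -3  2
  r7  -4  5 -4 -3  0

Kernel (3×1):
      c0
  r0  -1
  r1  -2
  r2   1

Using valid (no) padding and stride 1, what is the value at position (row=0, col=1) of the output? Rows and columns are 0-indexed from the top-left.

-11

The receptive field on the input at this output position is [5 / 4 / 2]. Elementwise product with the kernel and sum: 5·-1 + 4·-2 + 2·1.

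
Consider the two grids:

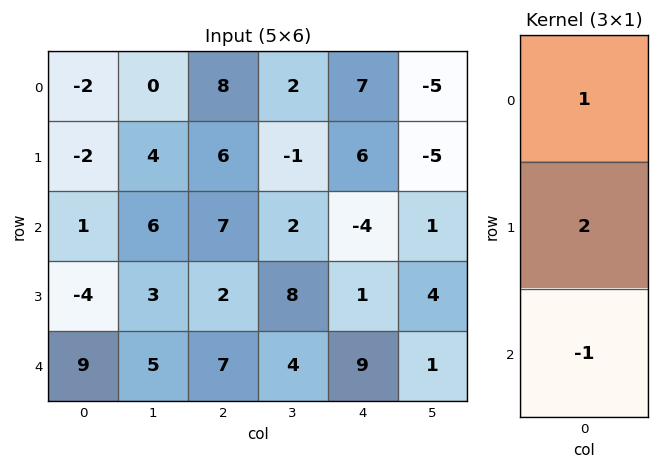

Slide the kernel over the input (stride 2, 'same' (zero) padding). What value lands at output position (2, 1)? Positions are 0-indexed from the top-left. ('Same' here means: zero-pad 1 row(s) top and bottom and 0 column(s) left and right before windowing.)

16

The receptive field on the zero-padded input at this output position is [2 / 7 / 0]. Elementwise product with the kernel and sum: 2·1 + 7·2 + 0·-1.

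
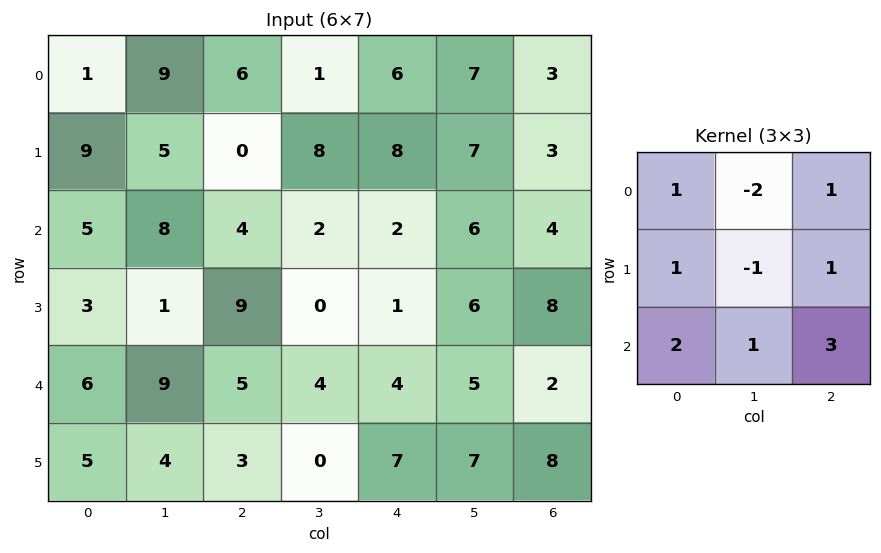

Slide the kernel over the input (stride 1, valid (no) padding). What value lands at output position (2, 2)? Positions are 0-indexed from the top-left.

38

The receptive field on the input at this output position is [4 2 2 / 9 0 1 / 5 4 4]. Elementwise product with the kernel and sum: 4·1 + 2·-2 + 2·1 + 9·1 + 0·-1 + 1·1 + 5·2 + 4·1 + 4·3.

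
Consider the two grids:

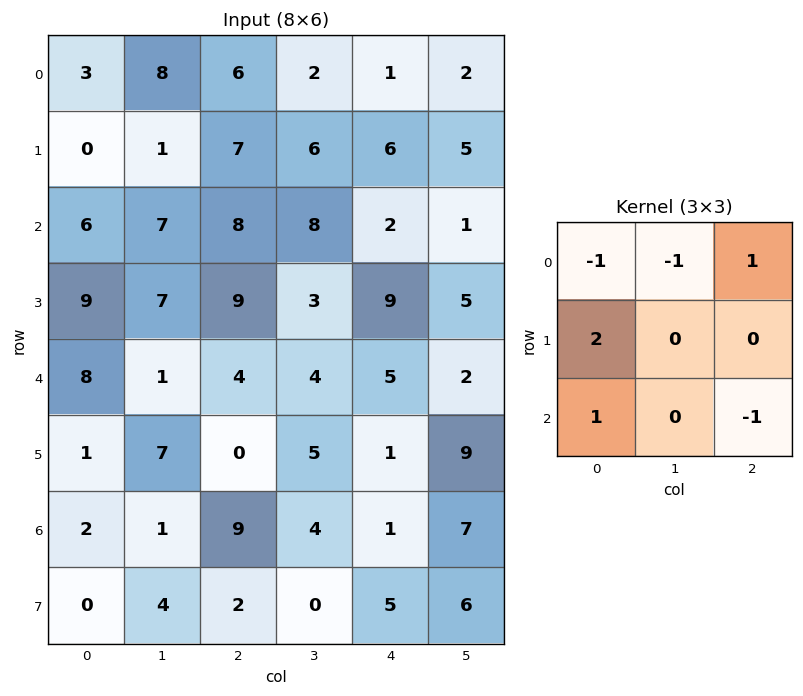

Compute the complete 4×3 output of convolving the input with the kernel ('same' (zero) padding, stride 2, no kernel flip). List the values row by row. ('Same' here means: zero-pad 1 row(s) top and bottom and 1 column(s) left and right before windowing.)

-1 11 5
-6 16 7
-9 -9 -3
2 4 5

Output[0,0]: The receptive field on the zero-padded input at this output position is [0 0 0 / 0 3 8 / 0 0 1]. Elementwise product with the kernel and sum: 0·-1 + 0·-1 + 0·1 + 0·2 + 0·1 + 1·-1.
Output[0,1]: The receptive field on the zero-padded input at this output position is [0 0 0 / 8 6 2 / 1 7 6]. Elementwise product with the kernel and sum: 0·-1 + 0·-1 + 0·1 + 8·2 + 1·1 + 6·-1.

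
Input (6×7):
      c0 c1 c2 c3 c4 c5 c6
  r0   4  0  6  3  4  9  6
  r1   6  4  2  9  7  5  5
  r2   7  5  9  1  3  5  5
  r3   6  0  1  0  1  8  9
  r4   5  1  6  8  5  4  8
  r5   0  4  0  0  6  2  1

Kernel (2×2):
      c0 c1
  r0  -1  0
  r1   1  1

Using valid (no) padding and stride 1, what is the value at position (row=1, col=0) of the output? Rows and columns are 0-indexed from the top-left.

The receptive field on the input at this output position is [6 4 / 7 5]. Elementwise product with the kernel and sum: 6·-1 + 7·1 + 5·1.

6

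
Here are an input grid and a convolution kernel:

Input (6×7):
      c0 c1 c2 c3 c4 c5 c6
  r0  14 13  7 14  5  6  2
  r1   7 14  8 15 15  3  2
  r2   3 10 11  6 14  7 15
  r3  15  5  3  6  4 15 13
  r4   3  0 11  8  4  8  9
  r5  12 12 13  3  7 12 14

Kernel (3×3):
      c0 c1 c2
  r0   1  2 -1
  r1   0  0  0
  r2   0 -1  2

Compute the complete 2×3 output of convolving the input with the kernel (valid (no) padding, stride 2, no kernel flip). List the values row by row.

Output[0,0]: The receptive field on the input at this output position is [14 13 7 / 7 14 8 / 3 10 11]. Elementwise product with the kernel and sum: 14·1 + 13·2 + 7·-1 + 10·-1 + 11·2.
Output[0,1]: The receptive field on the input at this output position is [7 14 5 / 8 15 15 / 11 6 14]. Elementwise product with the kernel and sum: 7·1 + 14·2 + 5·-1 + 6·-1 + 14·2.

45 52 38
34 9 23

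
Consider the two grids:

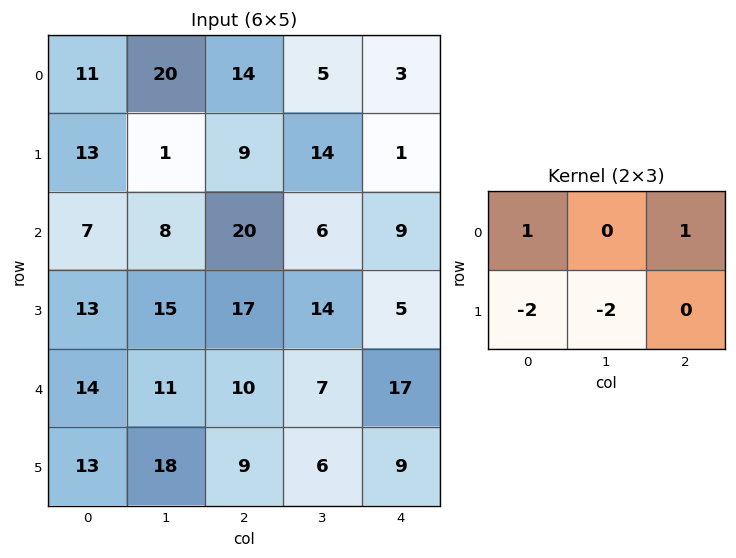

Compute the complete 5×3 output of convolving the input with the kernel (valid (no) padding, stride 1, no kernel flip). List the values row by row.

Output[0,0]: The receptive field on the input at this output position is [11 20 14 / 13 1 9]. Elementwise product with the kernel and sum: 11·1 + 14·1 + 13·-2 + 1·-2.
Output[0,1]: The receptive field on the input at this output position is [20 14 5 / 1 9 14]. Elementwise product with the kernel and sum: 20·1 + 5·1 + 1·-2 + 9·-2.

-3 5 -29
-8 -41 -42
-29 -50 -33
-20 -13 -12
-38 -36 -3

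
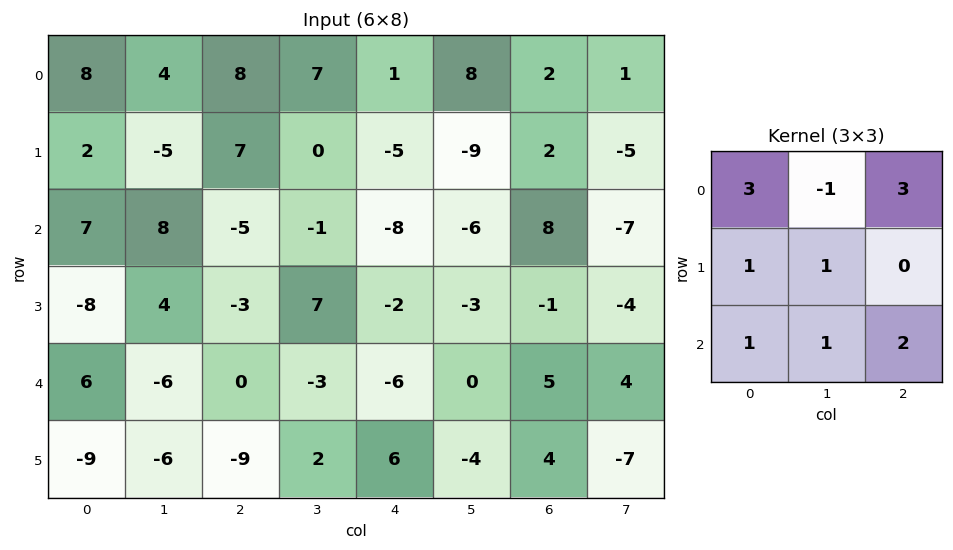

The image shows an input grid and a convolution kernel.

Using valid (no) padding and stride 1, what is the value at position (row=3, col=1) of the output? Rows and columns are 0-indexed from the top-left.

The receptive field on the input at this output position is [4 -3 7 / -6 0 -3 / -6 -9 2]. Elementwise product with the kernel and sum: 4·3 + -3·-1 + 7·3 + -6·1 + 0·1 + -6·1 + -9·1 + 2·2.

19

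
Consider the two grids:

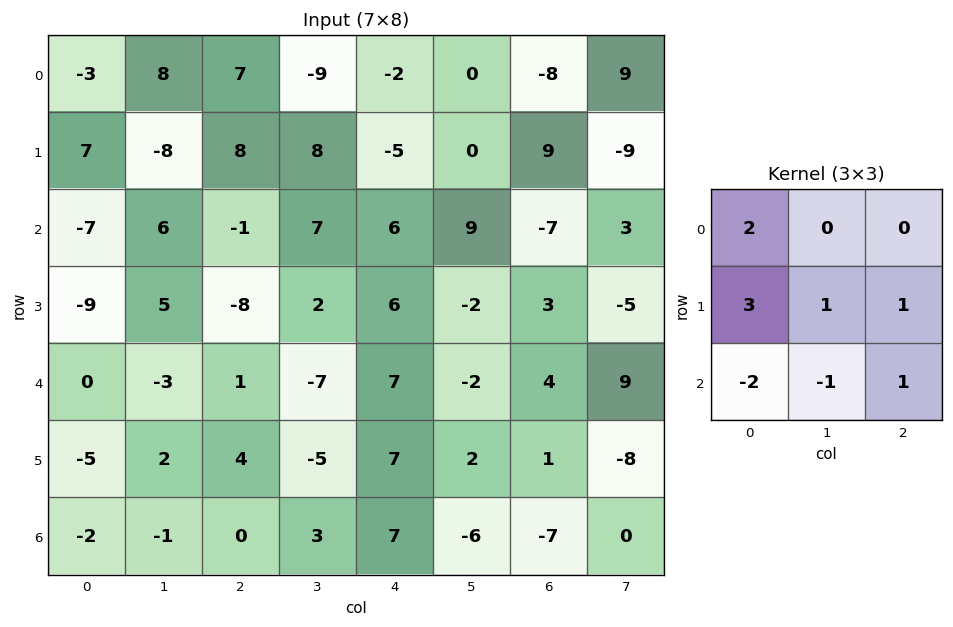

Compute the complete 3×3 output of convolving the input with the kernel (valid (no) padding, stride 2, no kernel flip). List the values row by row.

Output[0,0]: The receptive field on the input at this output position is [-3 8 7 / 7 -8 8 / -7 6 -1]. Elementwise product with the kernel and sum: -3·2 + 7·3 + -8·1 + 8·1 + -7·-2 + 6·-1 + -1·1.

22 42 -38
-40 -6 23
-4 20 23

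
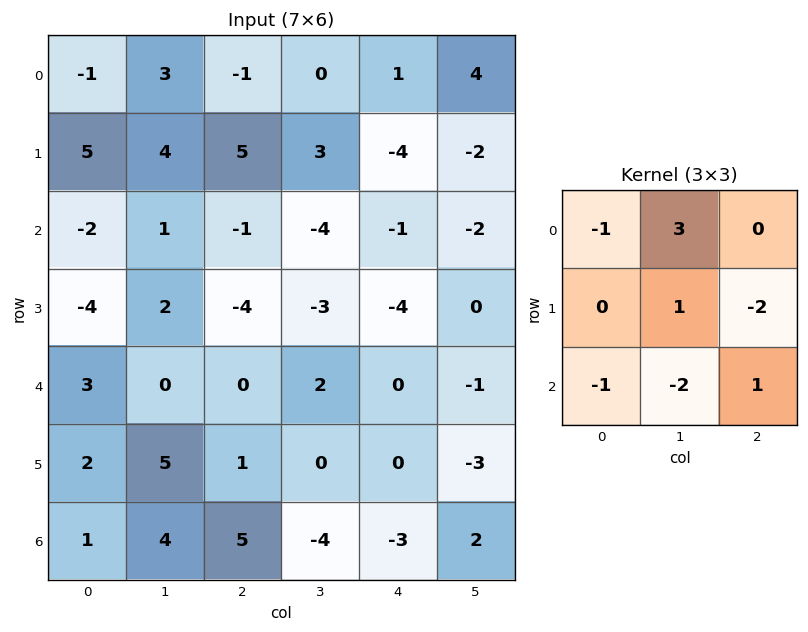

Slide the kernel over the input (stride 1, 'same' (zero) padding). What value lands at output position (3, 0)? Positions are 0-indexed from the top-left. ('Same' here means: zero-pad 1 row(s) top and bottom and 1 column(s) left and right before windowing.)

-20

The receptive field on the zero-padded input at this output position is [0 -2 1 / 0 -4 2 / 0 3 0]. Elementwise product with the kernel and sum: 0·-1 + -2·3 + -4·1 + 2·-2 + 0·-1 + 3·-2 + 0·1.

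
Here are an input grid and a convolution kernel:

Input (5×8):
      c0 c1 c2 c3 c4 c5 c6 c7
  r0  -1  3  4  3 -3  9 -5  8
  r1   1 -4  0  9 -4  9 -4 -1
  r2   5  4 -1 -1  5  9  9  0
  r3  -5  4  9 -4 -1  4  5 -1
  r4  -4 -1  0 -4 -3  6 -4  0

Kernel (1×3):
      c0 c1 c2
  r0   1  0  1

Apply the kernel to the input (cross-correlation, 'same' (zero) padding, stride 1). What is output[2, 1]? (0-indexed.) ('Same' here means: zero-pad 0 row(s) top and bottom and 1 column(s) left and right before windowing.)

4

The receptive field on the zero-padded input at this output position is [5 4 -1]. Elementwise product with the kernel and sum: 5·1 + -1·1.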